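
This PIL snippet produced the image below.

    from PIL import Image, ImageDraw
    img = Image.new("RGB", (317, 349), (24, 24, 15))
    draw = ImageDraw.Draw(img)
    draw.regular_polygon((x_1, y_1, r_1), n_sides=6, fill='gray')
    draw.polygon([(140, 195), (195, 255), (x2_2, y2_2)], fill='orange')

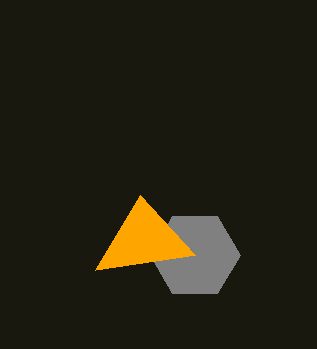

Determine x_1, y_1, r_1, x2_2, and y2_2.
x_1 = 195
y_1 = 255
r_1 = 45
x2_2 = 95
y2_2 = 270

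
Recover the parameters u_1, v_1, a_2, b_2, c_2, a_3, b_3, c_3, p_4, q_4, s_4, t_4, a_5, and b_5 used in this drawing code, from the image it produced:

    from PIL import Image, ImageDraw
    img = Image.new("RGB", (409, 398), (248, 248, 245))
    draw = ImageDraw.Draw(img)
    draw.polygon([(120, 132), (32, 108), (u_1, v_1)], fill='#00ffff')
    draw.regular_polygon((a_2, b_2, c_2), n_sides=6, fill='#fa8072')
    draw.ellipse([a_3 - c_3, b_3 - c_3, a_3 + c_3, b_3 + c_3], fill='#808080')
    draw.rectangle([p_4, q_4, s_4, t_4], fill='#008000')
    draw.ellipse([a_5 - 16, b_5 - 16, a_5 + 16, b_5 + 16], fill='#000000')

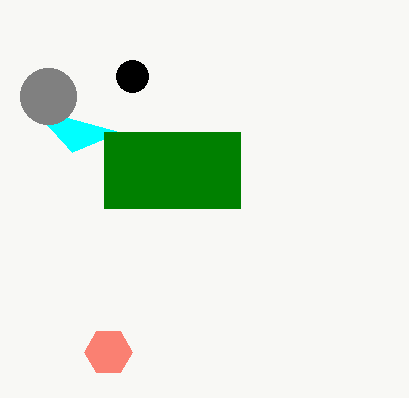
u_1 = 72
v_1 = 152
a_2 = 108
b_2 = 352
c_2 = 24
a_3 = 48
b_3 = 96
c_3 = 28
p_4 = 104
q_4 = 132
s_4 = 240
t_4 = 208
a_5 = 132
b_5 = 76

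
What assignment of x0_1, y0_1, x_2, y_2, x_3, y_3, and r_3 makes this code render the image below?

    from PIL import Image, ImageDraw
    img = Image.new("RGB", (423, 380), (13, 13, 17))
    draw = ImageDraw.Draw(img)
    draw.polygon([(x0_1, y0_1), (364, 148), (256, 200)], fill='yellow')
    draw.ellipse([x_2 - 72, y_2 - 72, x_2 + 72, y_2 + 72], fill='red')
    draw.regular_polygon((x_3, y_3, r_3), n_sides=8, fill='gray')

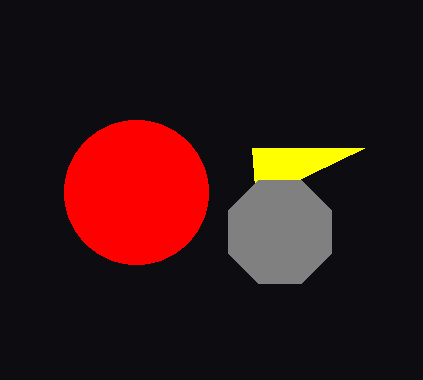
x0_1 = 252; y0_1 = 148; x_2 = 136; y_2 = 192; x_3 = 280; y_3 = 232; r_3 = 56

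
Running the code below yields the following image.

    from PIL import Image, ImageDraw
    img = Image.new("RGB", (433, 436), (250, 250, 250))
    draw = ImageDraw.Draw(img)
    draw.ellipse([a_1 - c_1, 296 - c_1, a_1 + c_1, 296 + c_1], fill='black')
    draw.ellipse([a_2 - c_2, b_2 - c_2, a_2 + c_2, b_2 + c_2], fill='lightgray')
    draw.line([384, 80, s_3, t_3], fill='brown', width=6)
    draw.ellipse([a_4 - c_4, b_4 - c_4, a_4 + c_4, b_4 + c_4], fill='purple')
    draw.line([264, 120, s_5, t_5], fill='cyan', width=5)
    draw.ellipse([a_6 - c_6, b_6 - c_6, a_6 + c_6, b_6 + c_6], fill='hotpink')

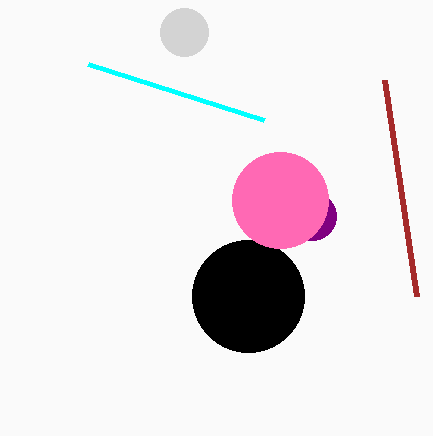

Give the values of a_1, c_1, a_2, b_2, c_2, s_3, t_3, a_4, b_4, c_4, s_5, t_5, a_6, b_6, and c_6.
a_1 = 248, c_1 = 56, a_2 = 184, b_2 = 32, c_2 = 24, s_3 = 416, t_3 = 296, a_4 = 312, b_4 = 216, c_4 = 24, s_5 = 88, t_5 = 64, a_6 = 280, b_6 = 200, c_6 = 48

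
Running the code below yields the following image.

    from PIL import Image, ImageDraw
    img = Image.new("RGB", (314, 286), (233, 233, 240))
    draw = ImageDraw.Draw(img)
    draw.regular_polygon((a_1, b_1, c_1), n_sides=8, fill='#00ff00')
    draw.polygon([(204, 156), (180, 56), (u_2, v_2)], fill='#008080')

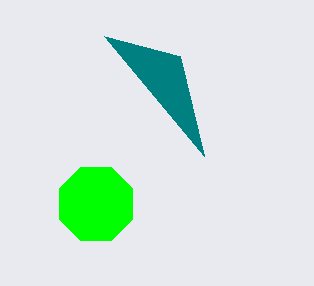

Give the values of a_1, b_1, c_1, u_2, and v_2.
a_1 = 96
b_1 = 204
c_1 = 40
u_2 = 104
v_2 = 36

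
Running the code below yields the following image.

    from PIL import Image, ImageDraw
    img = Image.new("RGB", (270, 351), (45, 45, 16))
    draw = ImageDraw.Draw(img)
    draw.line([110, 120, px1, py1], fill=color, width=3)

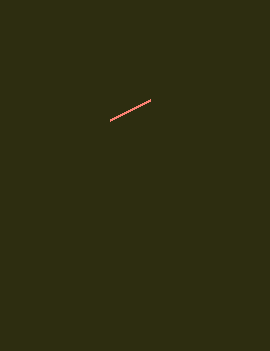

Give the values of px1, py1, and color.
px1 = 150
py1 = 100
color = 'salmon'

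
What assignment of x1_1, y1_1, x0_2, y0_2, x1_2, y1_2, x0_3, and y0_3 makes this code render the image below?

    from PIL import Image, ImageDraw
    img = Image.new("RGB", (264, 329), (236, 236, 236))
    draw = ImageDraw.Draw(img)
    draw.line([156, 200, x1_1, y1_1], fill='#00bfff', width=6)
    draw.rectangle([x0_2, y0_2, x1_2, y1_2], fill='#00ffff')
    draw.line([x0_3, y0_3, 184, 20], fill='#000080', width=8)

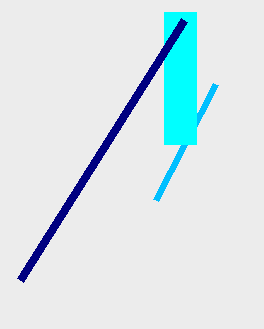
x1_1 = 216; y1_1 = 84; x0_2 = 164; y0_2 = 12; x1_2 = 196; y1_2 = 144; x0_3 = 20; y0_3 = 280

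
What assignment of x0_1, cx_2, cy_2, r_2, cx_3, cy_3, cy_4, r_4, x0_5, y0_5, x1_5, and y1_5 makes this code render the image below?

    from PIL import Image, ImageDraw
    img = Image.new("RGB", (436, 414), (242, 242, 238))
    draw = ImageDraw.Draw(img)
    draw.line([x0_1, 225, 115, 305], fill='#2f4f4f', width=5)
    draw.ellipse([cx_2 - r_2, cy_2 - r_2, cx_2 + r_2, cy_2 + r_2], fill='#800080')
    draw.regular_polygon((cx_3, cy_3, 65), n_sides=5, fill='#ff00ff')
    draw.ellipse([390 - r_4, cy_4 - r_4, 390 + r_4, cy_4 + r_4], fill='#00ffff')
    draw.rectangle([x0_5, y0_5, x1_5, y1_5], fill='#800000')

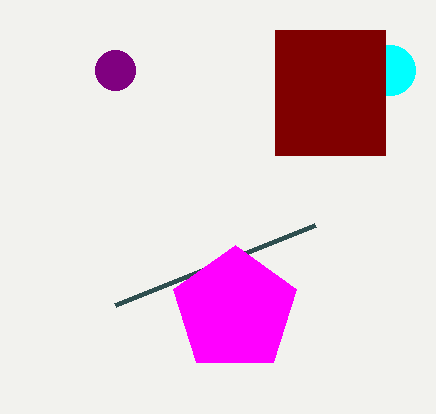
x0_1 = 315; cx_2 = 115; cy_2 = 70; r_2 = 20; cx_3 = 235; cy_3 = 310; cy_4 = 70; r_4 = 25; x0_5 = 275; y0_5 = 30; x1_5 = 385; y1_5 = 155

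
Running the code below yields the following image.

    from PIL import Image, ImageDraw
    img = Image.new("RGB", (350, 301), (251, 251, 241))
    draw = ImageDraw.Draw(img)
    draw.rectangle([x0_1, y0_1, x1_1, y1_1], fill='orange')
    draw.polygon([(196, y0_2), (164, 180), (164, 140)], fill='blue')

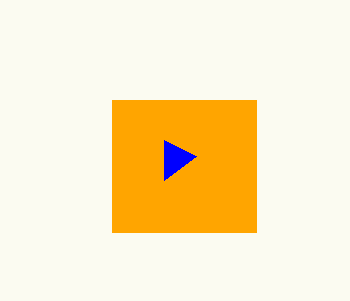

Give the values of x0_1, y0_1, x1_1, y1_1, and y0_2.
x0_1 = 112; y0_1 = 100; x1_1 = 256; y1_1 = 232; y0_2 = 156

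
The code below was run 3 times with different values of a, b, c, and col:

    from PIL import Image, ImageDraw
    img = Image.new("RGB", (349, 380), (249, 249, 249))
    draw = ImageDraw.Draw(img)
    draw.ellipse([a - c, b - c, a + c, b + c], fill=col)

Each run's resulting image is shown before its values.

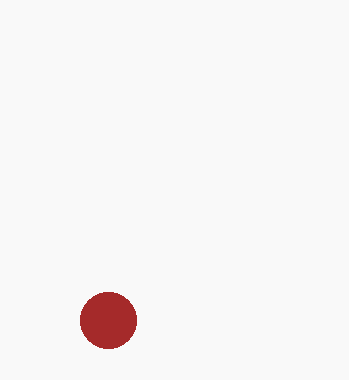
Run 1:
a = 108, b = 320, c = 28, col = 'brown'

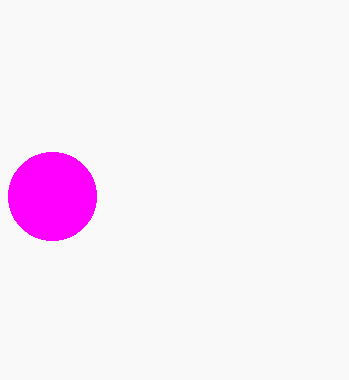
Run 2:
a = 52; b = 196; c = 44; col = 'magenta'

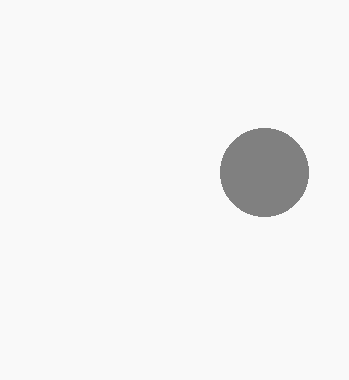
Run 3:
a = 264, b = 172, c = 44, col = 'gray'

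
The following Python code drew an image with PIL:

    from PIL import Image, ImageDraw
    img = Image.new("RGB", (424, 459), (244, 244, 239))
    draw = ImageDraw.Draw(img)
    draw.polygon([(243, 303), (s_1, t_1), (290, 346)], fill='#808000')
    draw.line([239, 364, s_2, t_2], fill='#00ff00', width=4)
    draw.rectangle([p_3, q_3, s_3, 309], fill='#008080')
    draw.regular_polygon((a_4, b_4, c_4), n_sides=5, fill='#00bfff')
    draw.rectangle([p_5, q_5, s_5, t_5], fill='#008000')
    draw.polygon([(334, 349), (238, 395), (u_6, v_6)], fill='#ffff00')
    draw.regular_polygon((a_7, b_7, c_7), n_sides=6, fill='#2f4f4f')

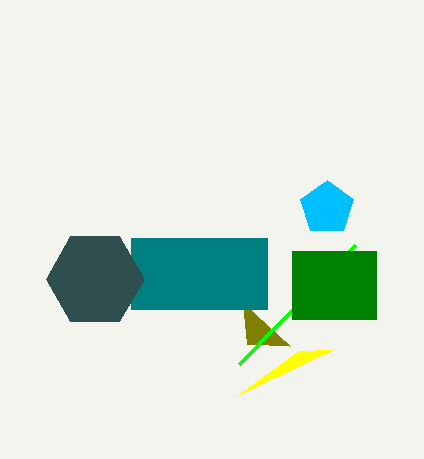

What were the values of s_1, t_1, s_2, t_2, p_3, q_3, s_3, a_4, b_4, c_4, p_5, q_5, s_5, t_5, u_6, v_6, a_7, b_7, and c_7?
s_1 = 247; t_1 = 344; s_2 = 355; t_2 = 245; p_3 = 131; q_3 = 238; s_3 = 267; a_4 = 327; b_4 = 208; c_4 = 28; p_5 = 292; q_5 = 251; s_5 = 376; t_5 = 319; u_6 = 298; v_6 = 351; a_7 = 95; b_7 = 279; c_7 = 49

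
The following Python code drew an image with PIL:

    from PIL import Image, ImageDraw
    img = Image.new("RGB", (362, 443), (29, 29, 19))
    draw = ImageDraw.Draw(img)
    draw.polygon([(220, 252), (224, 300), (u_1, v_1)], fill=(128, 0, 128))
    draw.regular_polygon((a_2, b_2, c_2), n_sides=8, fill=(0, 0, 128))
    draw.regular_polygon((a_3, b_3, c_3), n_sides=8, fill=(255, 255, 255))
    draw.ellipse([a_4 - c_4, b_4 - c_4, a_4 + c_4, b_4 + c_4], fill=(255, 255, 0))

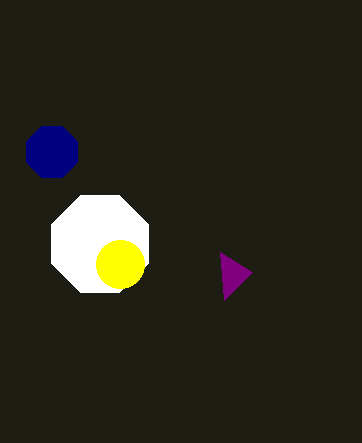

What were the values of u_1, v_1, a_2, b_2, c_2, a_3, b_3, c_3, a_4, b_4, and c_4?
u_1 = 252, v_1 = 272, a_2 = 52, b_2 = 152, c_2 = 28, a_3 = 100, b_3 = 244, c_3 = 52, a_4 = 120, b_4 = 264, c_4 = 24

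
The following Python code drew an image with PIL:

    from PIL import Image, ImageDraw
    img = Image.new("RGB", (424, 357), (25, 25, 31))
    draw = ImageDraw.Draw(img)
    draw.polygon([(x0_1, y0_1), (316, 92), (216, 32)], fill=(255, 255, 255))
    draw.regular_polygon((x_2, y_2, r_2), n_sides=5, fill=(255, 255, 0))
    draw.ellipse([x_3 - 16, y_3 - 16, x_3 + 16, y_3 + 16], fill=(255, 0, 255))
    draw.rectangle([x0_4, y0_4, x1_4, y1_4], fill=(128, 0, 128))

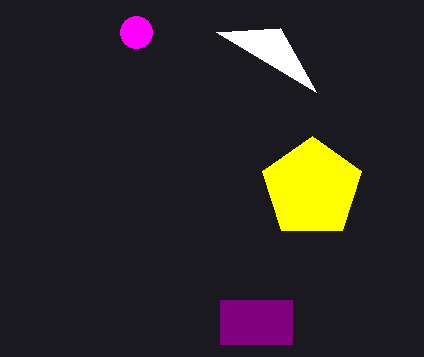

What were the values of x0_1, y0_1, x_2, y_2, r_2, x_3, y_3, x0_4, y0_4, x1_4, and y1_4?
x0_1 = 280; y0_1 = 28; x_2 = 312; y_2 = 188; r_2 = 52; x_3 = 136; y_3 = 32; x0_4 = 220; y0_4 = 300; x1_4 = 292; y1_4 = 344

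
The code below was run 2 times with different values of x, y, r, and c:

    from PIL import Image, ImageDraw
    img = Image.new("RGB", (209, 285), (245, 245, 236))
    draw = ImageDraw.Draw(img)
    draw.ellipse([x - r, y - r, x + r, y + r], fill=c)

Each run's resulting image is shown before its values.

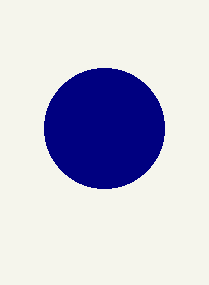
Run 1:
x = 104
y = 128
r = 60
c = 'navy'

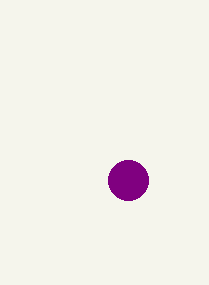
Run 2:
x = 128; y = 180; r = 20; c = 'purple'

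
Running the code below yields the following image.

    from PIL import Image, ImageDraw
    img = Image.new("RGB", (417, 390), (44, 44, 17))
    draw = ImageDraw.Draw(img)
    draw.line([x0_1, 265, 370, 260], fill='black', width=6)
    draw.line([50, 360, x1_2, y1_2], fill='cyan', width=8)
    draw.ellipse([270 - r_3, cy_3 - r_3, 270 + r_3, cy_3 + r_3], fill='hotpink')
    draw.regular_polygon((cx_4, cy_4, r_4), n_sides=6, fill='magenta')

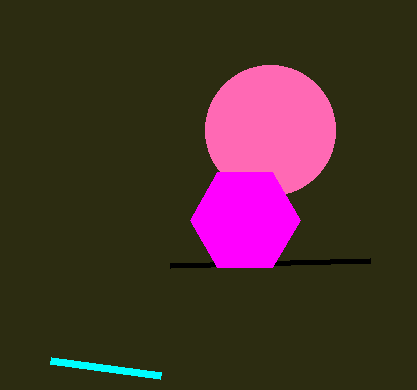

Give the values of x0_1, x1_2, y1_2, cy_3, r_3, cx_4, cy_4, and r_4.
x0_1 = 170; x1_2 = 160; y1_2 = 375; cy_3 = 130; r_3 = 65; cx_4 = 245; cy_4 = 220; r_4 = 55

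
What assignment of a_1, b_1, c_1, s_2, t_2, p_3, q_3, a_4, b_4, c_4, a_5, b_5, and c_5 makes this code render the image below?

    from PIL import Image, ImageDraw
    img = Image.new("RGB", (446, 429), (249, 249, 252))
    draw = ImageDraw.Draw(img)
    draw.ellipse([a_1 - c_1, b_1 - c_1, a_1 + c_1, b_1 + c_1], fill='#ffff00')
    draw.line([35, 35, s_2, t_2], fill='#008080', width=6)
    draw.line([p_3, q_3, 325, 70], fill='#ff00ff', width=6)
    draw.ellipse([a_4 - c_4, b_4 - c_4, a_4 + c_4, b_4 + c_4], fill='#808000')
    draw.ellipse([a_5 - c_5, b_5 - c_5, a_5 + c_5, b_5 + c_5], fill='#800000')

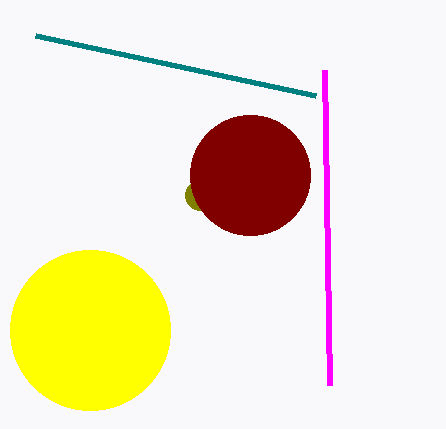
a_1 = 90, b_1 = 330, c_1 = 80, s_2 = 315, t_2 = 95, p_3 = 330, q_3 = 385, a_4 = 200, b_4 = 195, c_4 = 15, a_5 = 250, b_5 = 175, c_5 = 60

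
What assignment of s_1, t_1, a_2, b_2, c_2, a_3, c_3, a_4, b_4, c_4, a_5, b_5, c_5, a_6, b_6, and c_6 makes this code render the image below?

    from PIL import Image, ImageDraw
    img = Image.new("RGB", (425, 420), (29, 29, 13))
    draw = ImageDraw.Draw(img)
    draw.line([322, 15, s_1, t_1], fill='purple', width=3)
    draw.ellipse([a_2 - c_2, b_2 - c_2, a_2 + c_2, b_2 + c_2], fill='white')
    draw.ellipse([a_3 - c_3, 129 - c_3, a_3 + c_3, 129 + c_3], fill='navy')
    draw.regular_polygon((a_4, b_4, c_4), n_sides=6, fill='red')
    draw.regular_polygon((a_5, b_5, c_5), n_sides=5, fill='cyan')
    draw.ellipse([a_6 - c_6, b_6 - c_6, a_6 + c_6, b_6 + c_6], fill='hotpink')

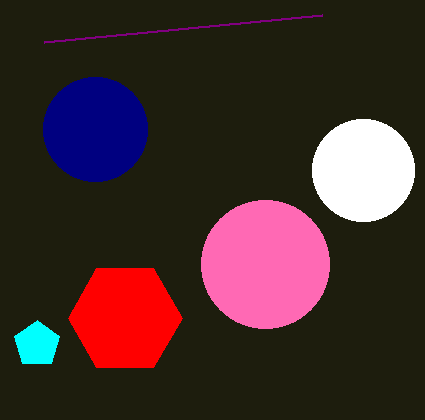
s_1 = 44; t_1 = 42; a_2 = 363; b_2 = 170; c_2 = 51; a_3 = 95; c_3 = 52; a_4 = 125; b_4 = 318; c_4 = 57; a_5 = 37; b_5 = 344; c_5 = 24; a_6 = 265; b_6 = 264; c_6 = 64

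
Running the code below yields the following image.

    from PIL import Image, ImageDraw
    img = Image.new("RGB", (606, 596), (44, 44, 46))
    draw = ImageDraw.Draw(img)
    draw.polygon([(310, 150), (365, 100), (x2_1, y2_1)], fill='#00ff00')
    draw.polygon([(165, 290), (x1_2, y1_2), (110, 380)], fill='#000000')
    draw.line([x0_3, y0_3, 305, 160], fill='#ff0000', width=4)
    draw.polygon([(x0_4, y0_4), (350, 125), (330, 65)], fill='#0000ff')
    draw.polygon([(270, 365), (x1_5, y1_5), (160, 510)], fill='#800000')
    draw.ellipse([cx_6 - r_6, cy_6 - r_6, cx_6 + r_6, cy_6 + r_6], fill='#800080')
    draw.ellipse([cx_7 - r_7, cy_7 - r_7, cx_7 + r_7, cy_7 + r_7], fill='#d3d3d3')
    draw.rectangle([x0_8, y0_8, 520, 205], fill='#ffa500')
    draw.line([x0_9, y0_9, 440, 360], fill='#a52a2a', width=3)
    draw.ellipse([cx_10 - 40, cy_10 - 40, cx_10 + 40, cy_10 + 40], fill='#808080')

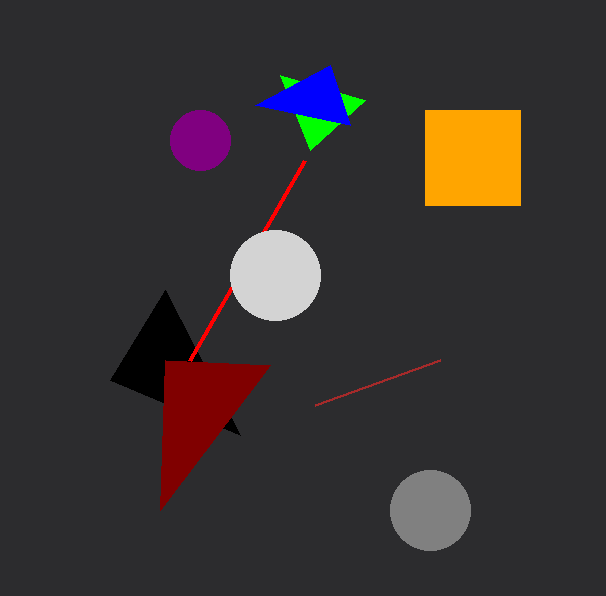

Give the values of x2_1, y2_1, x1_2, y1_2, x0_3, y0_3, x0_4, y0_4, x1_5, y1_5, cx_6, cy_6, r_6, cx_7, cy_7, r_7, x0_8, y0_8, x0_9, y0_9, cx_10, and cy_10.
x2_1 = 280; y2_1 = 75; x1_2 = 240; y1_2 = 435; x0_3 = 190; y0_3 = 360; x0_4 = 255; y0_4 = 105; x1_5 = 165; y1_5 = 360; cx_6 = 200; cy_6 = 140; r_6 = 30; cx_7 = 275; cy_7 = 275; r_7 = 45; x0_8 = 425; y0_8 = 110; x0_9 = 315; y0_9 = 405; cx_10 = 430; cy_10 = 510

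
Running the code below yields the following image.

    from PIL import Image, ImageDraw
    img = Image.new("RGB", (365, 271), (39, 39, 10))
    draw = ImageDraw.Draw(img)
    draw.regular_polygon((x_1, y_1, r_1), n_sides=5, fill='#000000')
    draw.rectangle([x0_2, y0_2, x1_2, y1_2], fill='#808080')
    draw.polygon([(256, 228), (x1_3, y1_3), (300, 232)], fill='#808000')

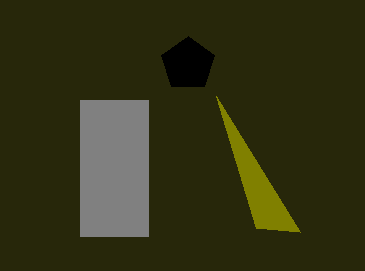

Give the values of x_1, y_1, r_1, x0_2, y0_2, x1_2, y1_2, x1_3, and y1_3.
x_1 = 188; y_1 = 64; r_1 = 28; x0_2 = 80; y0_2 = 100; x1_2 = 148; y1_2 = 236; x1_3 = 216; y1_3 = 96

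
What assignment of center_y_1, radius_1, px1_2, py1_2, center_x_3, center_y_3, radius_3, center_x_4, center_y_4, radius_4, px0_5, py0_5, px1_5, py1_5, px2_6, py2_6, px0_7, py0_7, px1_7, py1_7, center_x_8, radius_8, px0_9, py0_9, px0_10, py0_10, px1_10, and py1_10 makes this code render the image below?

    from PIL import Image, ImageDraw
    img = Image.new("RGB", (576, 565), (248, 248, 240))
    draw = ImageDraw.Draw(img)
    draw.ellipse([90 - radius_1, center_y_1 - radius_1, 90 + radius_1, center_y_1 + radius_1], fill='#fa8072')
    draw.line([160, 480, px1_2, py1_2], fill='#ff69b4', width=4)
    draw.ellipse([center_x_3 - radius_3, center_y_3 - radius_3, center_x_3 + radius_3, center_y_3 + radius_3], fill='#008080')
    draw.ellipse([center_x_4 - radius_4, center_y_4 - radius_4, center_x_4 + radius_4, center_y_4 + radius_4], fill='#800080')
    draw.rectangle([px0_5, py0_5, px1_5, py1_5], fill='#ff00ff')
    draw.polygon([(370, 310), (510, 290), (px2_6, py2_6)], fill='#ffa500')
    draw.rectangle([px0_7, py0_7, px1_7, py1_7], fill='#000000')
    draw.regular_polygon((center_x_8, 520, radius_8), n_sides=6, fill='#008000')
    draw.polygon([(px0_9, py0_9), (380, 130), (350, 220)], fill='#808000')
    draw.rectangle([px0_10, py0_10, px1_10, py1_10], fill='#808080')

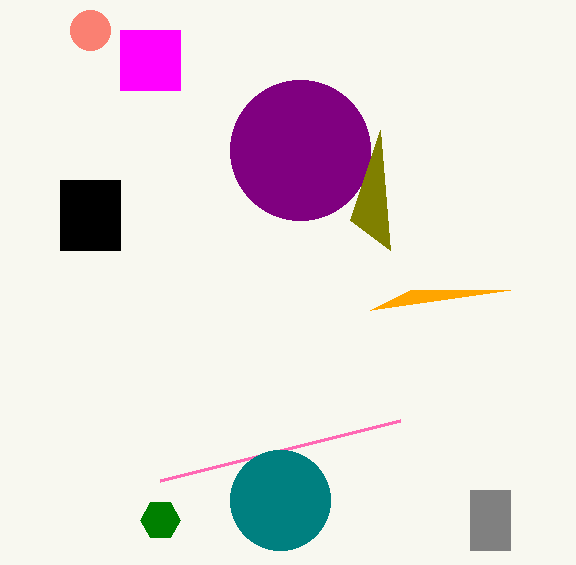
center_y_1 = 30; radius_1 = 20; px1_2 = 400; py1_2 = 420; center_x_3 = 280; center_y_3 = 500; radius_3 = 50; center_x_4 = 300; center_y_4 = 150; radius_4 = 70; px0_5 = 120; py0_5 = 30; px1_5 = 180; py1_5 = 90; px2_6 = 410; py2_6 = 290; px0_7 = 60; py0_7 = 180; px1_7 = 120; py1_7 = 250; center_x_8 = 160; radius_8 = 20; px0_9 = 390; py0_9 = 250; px0_10 = 470; py0_10 = 490; px1_10 = 510; py1_10 = 550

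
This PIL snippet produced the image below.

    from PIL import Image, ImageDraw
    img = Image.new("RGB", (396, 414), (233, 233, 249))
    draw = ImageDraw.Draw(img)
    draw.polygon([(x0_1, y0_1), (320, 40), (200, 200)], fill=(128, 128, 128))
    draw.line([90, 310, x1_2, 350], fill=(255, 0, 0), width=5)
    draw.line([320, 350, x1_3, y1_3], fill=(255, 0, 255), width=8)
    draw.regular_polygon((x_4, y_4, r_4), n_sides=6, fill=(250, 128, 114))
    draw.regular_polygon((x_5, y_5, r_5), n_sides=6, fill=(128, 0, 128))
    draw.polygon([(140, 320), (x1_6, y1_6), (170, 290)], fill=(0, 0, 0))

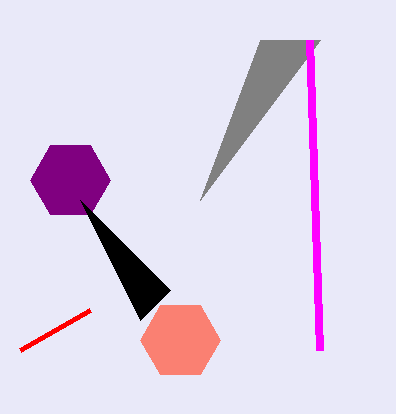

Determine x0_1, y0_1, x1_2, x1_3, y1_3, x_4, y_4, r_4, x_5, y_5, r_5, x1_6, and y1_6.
x0_1 = 260; y0_1 = 40; x1_2 = 20; x1_3 = 310; y1_3 = 40; x_4 = 180; y_4 = 340; r_4 = 40; x_5 = 70; y_5 = 180; r_5 = 40; x1_6 = 80; y1_6 = 200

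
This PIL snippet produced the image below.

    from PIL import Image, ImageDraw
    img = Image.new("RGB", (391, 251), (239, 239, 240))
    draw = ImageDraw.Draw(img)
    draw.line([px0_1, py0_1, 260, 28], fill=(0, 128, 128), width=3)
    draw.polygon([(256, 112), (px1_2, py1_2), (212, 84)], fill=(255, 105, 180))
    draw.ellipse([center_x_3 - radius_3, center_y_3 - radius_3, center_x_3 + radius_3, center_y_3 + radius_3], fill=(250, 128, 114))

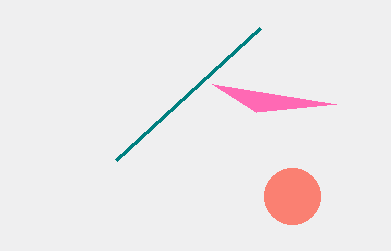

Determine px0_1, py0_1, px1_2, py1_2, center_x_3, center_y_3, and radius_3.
px0_1 = 116
py0_1 = 160
px1_2 = 336
py1_2 = 104
center_x_3 = 292
center_y_3 = 196
radius_3 = 28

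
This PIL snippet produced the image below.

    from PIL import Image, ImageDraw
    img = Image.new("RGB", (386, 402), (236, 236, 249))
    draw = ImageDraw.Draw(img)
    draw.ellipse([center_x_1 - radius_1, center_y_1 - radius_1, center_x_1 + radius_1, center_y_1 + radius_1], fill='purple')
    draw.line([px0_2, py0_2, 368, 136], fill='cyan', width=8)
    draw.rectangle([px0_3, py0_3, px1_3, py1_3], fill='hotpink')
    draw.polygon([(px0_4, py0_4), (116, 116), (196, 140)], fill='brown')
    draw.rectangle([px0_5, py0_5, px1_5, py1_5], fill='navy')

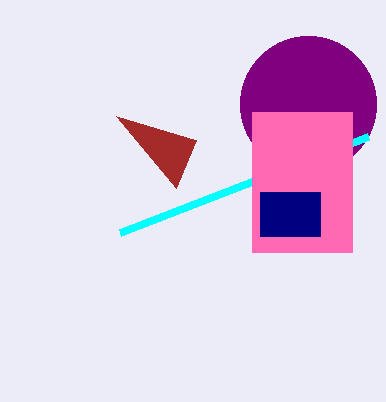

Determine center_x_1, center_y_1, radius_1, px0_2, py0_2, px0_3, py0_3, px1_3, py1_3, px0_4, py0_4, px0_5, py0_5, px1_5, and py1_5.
center_x_1 = 308, center_y_1 = 104, radius_1 = 68, px0_2 = 120, py0_2 = 232, px0_3 = 252, py0_3 = 112, px1_3 = 352, py1_3 = 252, px0_4 = 176, py0_4 = 188, px0_5 = 260, py0_5 = 192, px1_5 = 320, py1_5 = 236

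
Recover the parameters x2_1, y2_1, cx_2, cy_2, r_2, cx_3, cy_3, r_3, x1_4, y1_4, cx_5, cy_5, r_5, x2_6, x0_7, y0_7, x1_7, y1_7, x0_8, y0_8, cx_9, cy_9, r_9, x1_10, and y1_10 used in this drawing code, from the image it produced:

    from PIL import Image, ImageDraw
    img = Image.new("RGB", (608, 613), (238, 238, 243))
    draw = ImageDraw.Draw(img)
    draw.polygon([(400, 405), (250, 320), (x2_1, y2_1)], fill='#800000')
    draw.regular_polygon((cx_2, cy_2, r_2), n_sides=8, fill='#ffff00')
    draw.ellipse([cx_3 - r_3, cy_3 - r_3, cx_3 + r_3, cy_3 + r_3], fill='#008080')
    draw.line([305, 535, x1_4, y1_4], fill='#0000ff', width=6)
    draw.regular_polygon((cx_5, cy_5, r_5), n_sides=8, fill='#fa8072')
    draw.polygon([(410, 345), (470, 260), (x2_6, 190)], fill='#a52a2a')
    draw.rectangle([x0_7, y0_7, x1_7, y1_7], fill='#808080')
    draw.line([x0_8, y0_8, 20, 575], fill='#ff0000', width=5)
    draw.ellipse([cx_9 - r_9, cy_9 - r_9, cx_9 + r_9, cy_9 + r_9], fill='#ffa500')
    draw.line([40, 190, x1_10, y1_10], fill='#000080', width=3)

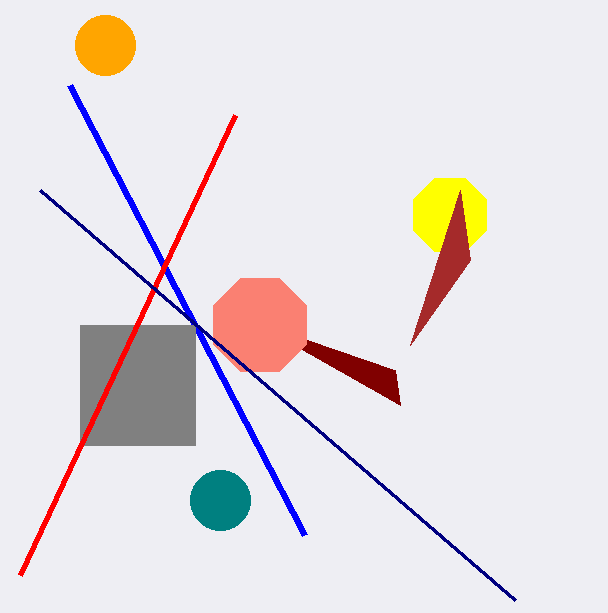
x2_1 = 395; y2_1 = 370; cx_2 = 450; cy_2 = 215; r_2 = 40; cx_3 = 220; cy_3 = 500; r_3 = 30; x1_4 = 70; y1_4 = 85; cx_5 = 260; cy_5 = 325; r_5 = 50; x2_6 = 460; x0_7 = 80; y0_7 = 325; x1_7 = 195; y1_7 = 445; x0_8 = 235; y0_8 = 115; cx_9 = 105; cy_9 = 45; r_9 = 30; x1_10 = 515; y1_10 = 600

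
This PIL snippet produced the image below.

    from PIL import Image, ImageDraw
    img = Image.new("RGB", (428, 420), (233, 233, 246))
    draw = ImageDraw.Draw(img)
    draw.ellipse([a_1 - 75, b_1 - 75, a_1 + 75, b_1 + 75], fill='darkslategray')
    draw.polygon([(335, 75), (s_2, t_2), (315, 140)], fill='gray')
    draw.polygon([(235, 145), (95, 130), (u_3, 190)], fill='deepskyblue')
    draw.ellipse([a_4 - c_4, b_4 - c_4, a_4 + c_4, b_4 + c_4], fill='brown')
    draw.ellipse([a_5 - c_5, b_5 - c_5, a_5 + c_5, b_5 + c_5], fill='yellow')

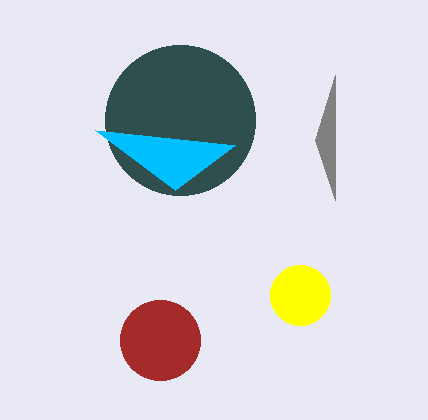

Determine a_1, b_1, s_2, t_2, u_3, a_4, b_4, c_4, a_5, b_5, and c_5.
a_1 = 180; b_1 = 120; s_2 = 335; t_2 = 200; u_3 = 175; a_4 = 160; b_4 = 340; c_4 = 40; a_5 = 300; b_5 = 295; c_5 = 30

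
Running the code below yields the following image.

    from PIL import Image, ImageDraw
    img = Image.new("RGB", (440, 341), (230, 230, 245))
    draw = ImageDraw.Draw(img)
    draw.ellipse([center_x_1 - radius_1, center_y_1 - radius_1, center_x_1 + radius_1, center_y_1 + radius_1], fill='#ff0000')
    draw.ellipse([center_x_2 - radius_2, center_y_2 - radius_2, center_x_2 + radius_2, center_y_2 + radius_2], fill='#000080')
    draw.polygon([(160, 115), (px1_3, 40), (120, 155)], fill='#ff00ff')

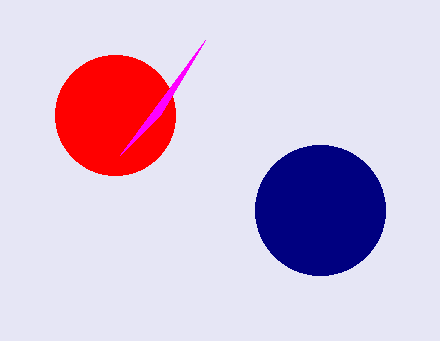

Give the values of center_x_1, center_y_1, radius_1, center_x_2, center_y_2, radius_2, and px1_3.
center_x_1 = 115, center_y_1 = 115, radius_1 = 60, center_x_2 = 320, center_y_2 = 210, radius_2 = 65, px1_3 = 205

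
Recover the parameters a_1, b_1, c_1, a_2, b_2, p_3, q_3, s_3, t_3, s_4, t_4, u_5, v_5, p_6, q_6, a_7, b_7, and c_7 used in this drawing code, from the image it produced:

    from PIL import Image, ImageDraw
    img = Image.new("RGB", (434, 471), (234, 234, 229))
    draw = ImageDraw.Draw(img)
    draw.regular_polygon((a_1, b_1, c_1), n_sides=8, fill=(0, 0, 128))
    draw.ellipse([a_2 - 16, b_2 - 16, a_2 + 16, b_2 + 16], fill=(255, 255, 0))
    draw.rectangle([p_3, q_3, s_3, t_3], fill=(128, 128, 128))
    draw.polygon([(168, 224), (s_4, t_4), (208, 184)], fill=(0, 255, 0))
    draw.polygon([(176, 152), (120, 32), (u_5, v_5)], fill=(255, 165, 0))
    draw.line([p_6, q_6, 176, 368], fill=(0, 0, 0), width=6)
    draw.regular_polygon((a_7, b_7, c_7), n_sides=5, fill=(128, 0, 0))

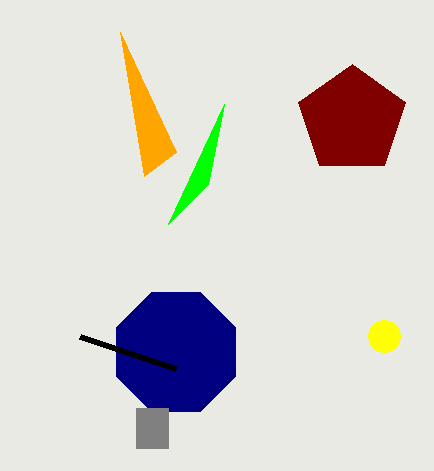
a_1 = 176; b_1 = 352; c_1 = 64; a_2 = 384; b_2 = 336; p_3 = 136; q_3 = 408; s_3 = 168; t_3 = 448; s_4 = 224; t_4 = 104; u_5 = 144; v_5 = 176; p_6 = 80; q_6 = 336; a_7 = 352; b_7 = 120; c_7 = 56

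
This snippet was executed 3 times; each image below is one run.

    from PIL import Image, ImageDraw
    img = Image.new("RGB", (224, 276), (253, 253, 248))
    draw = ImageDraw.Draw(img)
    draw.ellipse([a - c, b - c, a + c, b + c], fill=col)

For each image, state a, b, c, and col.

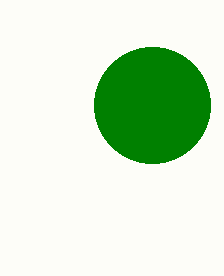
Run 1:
a = 152, b = 105, c = 58, col = 'green'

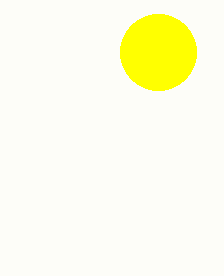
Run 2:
a = 158; b = 52; c = 38; col = 'yellow'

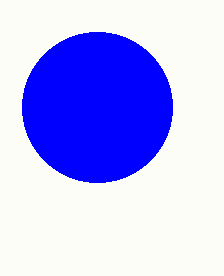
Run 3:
a = 97
b = 107
c = 75
col = 'blue'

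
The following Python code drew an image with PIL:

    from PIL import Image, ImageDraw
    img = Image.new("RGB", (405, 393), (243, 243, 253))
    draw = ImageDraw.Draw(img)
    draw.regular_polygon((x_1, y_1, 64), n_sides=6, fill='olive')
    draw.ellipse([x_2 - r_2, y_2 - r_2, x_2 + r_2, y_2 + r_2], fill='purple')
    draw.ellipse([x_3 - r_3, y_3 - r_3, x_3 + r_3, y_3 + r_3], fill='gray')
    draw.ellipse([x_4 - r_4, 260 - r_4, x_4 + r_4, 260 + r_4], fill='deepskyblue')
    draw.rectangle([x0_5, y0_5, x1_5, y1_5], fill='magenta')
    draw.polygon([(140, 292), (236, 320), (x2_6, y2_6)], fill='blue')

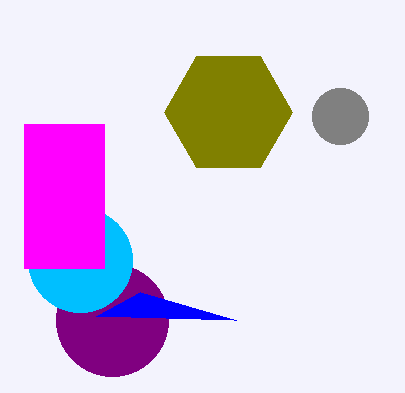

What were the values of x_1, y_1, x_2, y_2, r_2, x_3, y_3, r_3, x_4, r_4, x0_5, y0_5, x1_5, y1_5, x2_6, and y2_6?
x_1 = 228; y_1 = 112; x_2 = 112; y_2 = 320; r_2 = 56; x_3 = 340; y_3 = 116; r_3 = 28; x_4 = 80; r_4 = 52; x0_5 = 24; y0_5 = 124; x1_5 = 104; y1_5 = 268; x2_6 = 96; y2_6 = 316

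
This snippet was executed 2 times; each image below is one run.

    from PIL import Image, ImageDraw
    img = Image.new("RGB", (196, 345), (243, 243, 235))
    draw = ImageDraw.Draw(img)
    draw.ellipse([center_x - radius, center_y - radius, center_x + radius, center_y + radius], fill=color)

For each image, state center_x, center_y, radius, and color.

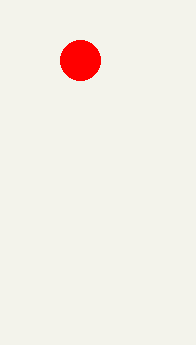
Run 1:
center_x = 80, center_y = 60, radius = 20, color = 'red'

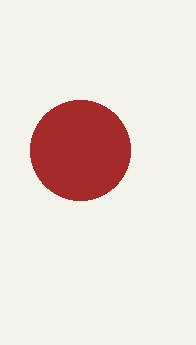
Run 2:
center_x = 80
center_y = 150
radius = 50
color = 'brown'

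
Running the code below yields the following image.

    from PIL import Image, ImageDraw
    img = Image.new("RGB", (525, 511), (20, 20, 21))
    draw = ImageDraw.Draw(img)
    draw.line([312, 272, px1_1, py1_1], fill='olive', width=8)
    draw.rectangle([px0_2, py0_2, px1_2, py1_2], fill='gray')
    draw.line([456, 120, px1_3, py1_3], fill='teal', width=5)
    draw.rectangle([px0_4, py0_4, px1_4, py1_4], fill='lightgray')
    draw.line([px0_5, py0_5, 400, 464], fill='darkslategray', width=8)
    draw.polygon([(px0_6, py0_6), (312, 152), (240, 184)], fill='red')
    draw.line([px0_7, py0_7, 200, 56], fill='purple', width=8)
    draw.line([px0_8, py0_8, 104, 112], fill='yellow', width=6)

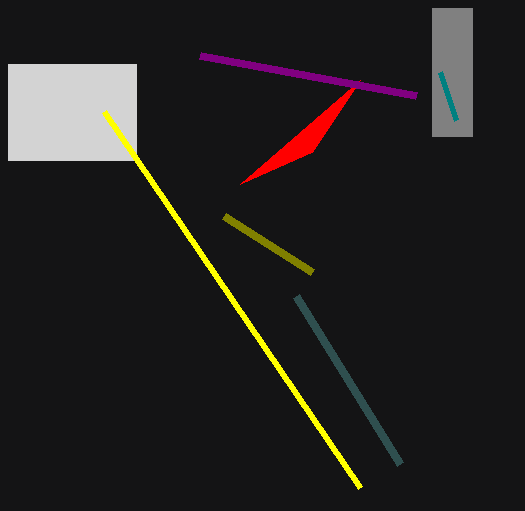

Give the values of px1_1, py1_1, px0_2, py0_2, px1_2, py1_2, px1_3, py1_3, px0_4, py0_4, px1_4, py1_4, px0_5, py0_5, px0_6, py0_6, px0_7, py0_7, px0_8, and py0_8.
px1_1 = 224; py1_1 = 216; px0_2 = 432; py0_2 = 8; px1_2 = 472; py1_2 = 136; px1_3 = 440; py1_3 = 72; px0_4 = 8; py0_4 = 64; px1_4 = 136; py1_4 = 160; px0_5 = 296; py0_5 = 296; px0_6 = 360; py0_6 = 80; px0_7 = 416; py0_7 = 96; px0_8 = 360; py0_8 = 488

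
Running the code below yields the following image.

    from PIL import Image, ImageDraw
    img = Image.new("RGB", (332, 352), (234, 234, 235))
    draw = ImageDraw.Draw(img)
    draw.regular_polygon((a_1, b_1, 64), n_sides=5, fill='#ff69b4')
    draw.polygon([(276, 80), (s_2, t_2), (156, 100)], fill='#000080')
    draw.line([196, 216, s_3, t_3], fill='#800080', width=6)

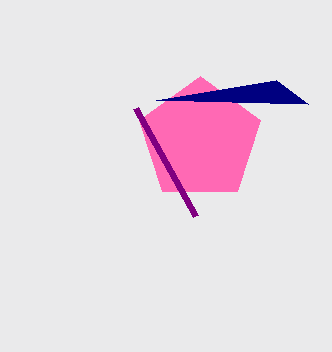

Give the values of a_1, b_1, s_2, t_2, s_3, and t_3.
a_1 = 200, b_1 = 140, s_2 = 308, t_2 = 104, s_3 = 136, t_3 = 108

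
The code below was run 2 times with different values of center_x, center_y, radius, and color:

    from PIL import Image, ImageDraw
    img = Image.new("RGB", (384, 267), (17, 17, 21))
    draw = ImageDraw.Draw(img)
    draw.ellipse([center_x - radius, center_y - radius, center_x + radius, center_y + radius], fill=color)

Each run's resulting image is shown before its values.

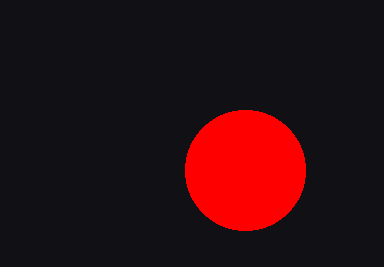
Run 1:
center_x = 245; center_y = 170; radius = 60; color = 'red'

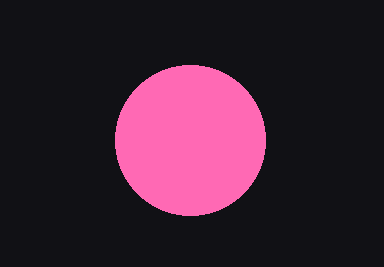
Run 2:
center_x = 190
center_y = 140
radius = 75
color = 'hotpink'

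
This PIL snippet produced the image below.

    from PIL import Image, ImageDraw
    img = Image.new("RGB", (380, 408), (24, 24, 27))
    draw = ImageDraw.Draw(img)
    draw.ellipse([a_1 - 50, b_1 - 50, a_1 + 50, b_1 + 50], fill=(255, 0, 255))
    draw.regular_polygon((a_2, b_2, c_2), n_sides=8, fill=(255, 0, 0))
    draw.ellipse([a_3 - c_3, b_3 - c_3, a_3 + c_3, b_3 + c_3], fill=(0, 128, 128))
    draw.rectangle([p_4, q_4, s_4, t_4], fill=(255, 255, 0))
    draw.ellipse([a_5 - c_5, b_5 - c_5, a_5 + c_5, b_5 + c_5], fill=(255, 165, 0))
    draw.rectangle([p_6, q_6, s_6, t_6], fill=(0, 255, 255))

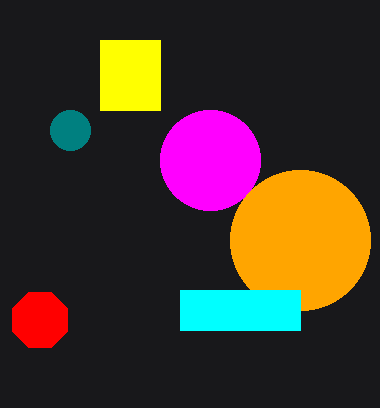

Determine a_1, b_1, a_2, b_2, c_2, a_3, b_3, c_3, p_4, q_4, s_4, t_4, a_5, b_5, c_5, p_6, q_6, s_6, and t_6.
a_1 = 210; b_1 = 160; a_2 = 40; b_2 = 320; c_2 = 30; a_3 = 70; b_3 = 130; c_3 = 20; p_4 = 100; q_4 = 40; s_4 = 160; t_4 = 110; a_5 = 300; b_5 = 240; c_5 = 70; p_6 = 180; q_6 = 290; s_6 = 300; t_6 = 330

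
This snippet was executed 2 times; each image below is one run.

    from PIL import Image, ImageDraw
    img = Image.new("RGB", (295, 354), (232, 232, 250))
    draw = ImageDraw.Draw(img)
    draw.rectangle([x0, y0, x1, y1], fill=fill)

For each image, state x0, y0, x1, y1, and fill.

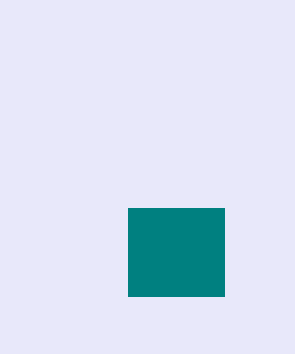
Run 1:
x0 = 128; y0 = 208; x1 = 224; y1 = 296; fill = 'teal'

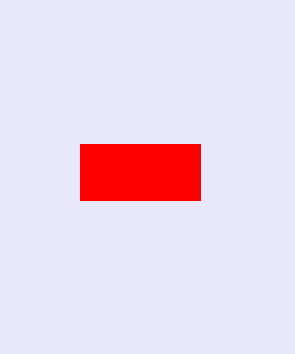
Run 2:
x0 = 80; y0 = 144; x1 = 200; y1 = 200; fill = 'red'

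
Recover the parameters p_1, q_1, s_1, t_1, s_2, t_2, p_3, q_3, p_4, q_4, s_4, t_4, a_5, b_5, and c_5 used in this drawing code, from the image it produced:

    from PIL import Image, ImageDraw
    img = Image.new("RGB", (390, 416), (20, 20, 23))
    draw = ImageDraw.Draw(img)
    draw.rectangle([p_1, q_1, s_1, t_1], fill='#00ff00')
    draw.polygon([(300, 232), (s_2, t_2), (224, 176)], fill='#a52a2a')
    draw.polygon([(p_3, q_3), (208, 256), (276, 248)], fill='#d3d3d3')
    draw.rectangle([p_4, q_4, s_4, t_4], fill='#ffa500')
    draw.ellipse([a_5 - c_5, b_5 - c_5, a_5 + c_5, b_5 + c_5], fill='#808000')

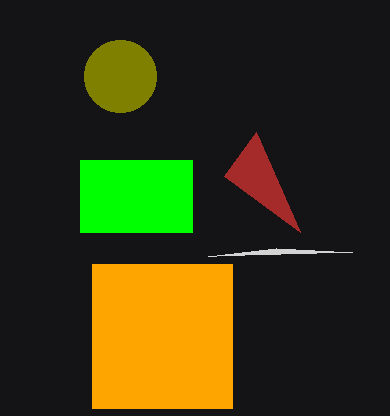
p_1 = 80, q_1 = 160, s_1 = 192, t_1 = 232, s_2 = 256, t_2 = 132, p_3 = 352, q_3 = 252, p_4 = 92, q_4 = 264, s_4 = 232, t_4 = 408, a_5 = 120, b_5 = 76, c_5 = 36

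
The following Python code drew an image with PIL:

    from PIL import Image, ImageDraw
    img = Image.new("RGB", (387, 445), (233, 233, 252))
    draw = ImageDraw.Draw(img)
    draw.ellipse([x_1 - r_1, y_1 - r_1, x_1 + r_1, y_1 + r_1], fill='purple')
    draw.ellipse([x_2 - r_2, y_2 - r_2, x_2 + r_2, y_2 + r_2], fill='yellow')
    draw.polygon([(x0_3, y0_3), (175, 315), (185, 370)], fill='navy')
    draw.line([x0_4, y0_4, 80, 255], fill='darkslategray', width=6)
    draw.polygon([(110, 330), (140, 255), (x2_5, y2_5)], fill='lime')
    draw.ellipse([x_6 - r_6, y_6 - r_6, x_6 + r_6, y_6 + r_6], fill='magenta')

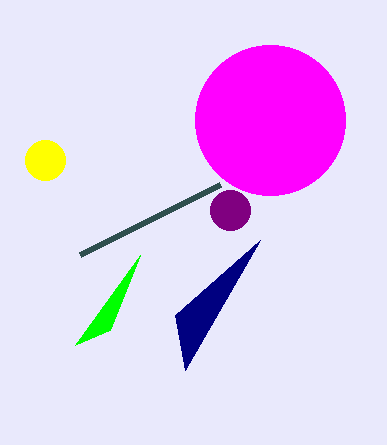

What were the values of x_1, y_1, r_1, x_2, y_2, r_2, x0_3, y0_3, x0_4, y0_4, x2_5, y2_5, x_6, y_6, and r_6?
x_1 = 230, y_1 = 210, r_1 = 20, x_2 = 45, y_2 = 160, r_2 = 20, x0_3 = 260, y0_3 = 240, x0_4 = 220, y0_4 = 185, x2_5 = 75, y2_5 = 345, x_6 = 270, y_6 = 120, r_6 = 75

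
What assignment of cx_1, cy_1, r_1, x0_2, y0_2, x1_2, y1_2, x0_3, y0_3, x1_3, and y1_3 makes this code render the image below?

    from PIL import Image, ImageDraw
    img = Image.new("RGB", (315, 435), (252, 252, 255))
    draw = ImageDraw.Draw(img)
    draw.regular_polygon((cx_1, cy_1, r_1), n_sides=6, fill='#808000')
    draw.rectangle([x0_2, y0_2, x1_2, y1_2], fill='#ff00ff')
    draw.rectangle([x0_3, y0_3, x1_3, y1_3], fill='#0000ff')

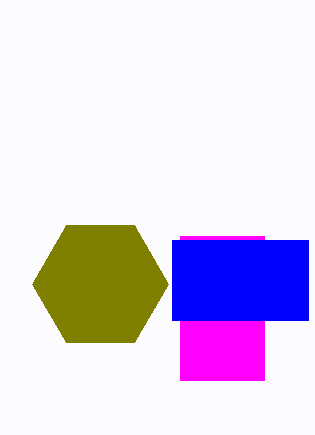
cx_1 = 100; cy_1 = 284; r_1 = 68; x0_2 = 180; y0_2 = 236; x1_2 = 264; y1_2 = 380; x0_3 = 172; y0_3 = 240; x1_3 = 308; y1_3 = 320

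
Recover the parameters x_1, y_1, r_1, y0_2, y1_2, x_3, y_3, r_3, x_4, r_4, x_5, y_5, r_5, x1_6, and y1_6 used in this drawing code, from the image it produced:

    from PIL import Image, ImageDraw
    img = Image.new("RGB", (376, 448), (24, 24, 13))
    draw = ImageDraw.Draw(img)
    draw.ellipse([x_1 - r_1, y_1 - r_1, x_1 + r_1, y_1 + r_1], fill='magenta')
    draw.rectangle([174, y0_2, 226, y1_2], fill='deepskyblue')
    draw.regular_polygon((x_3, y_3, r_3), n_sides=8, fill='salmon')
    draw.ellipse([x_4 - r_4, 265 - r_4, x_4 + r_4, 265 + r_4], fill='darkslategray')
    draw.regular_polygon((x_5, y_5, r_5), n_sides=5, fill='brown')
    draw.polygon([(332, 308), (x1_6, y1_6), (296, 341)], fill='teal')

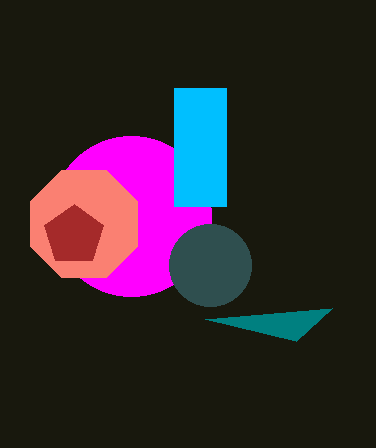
x_1 = 131
y_1 = 216
r_1 = 80
y0_2 = 88
y1_2 = 206
x_3 = 84
y_3 = 224
r_3 = 58
x_4 = 210
r_4 = 41
x_5 = 74
y_5 = 235
r_5 = 31
x1_6 = 205
y1_6 = 319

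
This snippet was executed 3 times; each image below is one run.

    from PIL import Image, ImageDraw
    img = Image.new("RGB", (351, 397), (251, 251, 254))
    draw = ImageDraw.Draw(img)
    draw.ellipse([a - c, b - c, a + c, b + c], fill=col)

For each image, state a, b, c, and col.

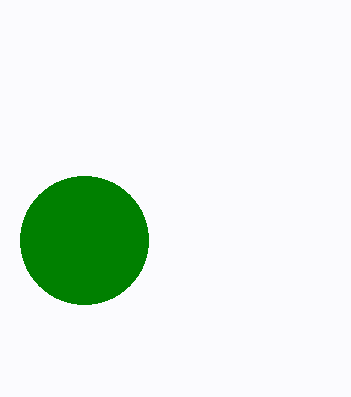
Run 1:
a = 84; b = 240; c = 64; col = 'green'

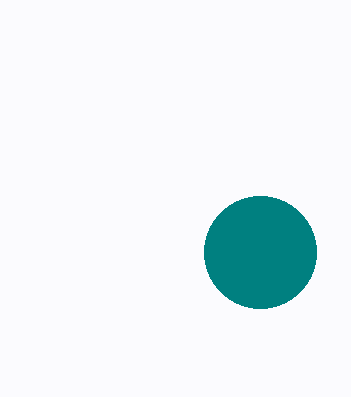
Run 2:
a = 260
b = 252
c = 56
col = 'teal'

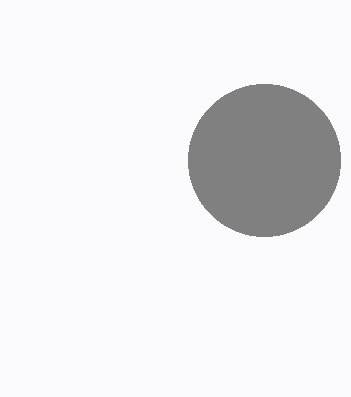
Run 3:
a = 264, b = 160, c = 76, col = 'gray'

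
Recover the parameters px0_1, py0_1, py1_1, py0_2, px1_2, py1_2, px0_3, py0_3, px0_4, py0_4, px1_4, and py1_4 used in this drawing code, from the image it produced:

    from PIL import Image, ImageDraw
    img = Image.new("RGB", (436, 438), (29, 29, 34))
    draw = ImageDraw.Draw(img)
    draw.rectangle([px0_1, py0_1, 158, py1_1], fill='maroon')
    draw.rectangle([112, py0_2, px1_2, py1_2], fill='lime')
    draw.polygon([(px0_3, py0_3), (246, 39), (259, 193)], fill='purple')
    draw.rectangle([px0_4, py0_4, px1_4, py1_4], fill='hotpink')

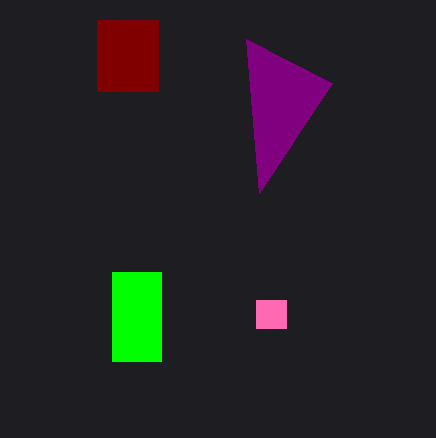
px0_1 = 97, py0_1 = 20, py1_1 = 91, py0_2 = 272, px1_2 = 161, py1_2 = 361, px0_3 = 332, py0_3 = 83, px0_4 = 256, py0_4 = 300, px1_4 = 286, py1_4 = 328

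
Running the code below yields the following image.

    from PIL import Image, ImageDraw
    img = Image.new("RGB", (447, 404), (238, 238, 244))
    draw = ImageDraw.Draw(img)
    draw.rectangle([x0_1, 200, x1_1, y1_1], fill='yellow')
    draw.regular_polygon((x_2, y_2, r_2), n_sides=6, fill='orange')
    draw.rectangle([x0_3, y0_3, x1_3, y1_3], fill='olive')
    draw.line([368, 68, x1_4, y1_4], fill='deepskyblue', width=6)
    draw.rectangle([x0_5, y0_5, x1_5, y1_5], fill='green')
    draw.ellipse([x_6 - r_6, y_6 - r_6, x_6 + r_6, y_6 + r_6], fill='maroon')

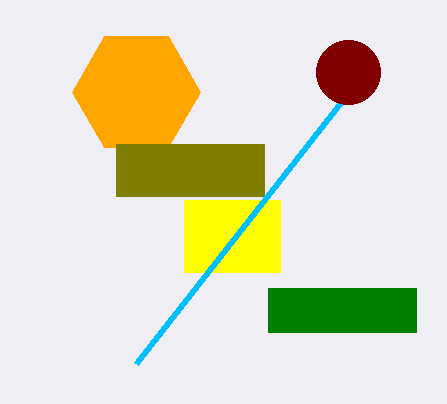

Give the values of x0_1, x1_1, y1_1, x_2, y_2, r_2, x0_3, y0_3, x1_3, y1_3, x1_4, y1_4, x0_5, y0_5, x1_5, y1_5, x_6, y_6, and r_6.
x0_1 = 184
x1_1 = 280
y1_1 = 272
x_2 = 136
y_2 = 92
r_2 = 64
x0_3 = 116
y0_3 = 144
x1_3 = 264
y1_3 = 196
x1_4 = 136
y1_4 = 364
x0_5 = 268
y0_5 = 288
x1_5 = 416
y1_5 = 332
x_6 = 348
y_6 = 72
r_6 = 32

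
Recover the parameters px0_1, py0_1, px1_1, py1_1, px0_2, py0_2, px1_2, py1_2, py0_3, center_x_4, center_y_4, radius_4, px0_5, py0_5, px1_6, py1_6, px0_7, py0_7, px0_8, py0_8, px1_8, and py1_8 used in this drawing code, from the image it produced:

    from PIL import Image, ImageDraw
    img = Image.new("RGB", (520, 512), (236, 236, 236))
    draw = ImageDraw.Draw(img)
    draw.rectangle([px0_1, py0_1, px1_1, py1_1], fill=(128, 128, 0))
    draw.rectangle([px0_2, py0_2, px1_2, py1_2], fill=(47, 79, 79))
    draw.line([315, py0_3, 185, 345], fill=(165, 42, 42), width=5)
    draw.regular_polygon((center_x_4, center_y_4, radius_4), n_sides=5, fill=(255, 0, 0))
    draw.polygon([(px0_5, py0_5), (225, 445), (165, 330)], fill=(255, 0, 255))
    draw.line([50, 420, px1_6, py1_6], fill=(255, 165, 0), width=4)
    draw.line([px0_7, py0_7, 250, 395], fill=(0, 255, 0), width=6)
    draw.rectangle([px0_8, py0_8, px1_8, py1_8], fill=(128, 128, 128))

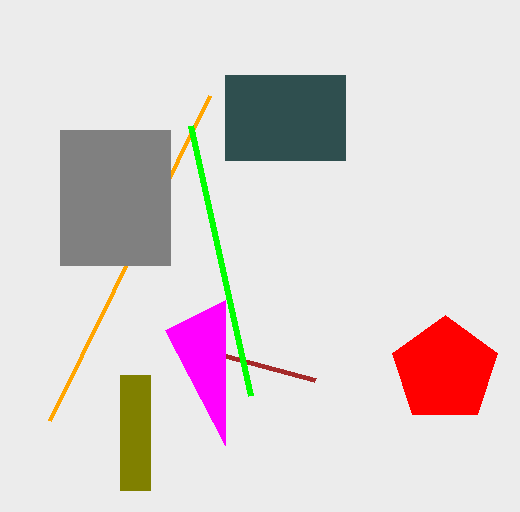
px0_1 = 120; py0_1 = 375; px1_1 = 150; py1_1 = 490; px0_2 = 225; py0_2 = 75; px1_2 = 345; py1_2 = 160; py0_3 = 380; center_x_4 = 445; center_y_4 = 370; radius_4 = 55; px0_5 = 225; py0_5 = 300; px1_6 = 210; py1_6 = 95; px0_7 = 190; py0_7 = 125; px0_8 = 60; py0_8 = 130; px1_8 = 170; py1_8 = 265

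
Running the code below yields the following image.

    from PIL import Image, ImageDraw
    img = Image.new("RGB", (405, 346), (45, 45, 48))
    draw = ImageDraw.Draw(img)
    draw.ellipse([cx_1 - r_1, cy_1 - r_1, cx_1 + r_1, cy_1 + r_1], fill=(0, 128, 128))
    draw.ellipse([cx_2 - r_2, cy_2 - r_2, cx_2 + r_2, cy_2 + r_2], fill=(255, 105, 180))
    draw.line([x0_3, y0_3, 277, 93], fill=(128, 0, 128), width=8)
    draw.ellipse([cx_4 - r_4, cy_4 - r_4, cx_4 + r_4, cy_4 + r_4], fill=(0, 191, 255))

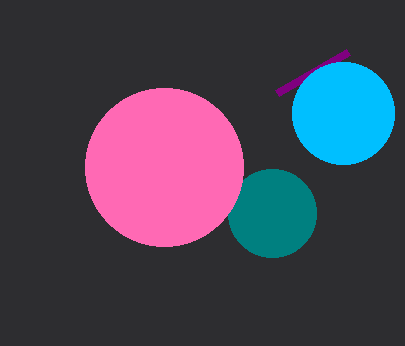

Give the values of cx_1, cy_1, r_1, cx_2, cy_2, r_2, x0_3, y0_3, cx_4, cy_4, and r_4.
cx_1 = 272
cy_1 = 213
r_1 = 44
cx_2 = 164
cy_2 = 167
r_2 = 79
x0_3 = 348
y0_3 = 52
cx_4 = 343
cy_4 = 113
r_4 = 51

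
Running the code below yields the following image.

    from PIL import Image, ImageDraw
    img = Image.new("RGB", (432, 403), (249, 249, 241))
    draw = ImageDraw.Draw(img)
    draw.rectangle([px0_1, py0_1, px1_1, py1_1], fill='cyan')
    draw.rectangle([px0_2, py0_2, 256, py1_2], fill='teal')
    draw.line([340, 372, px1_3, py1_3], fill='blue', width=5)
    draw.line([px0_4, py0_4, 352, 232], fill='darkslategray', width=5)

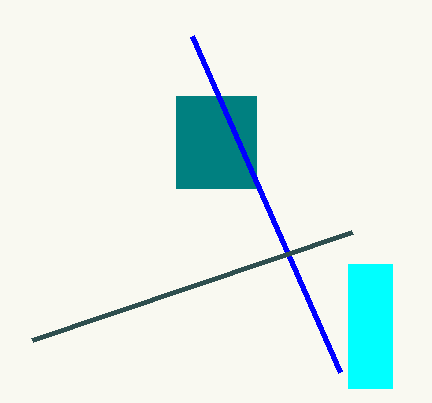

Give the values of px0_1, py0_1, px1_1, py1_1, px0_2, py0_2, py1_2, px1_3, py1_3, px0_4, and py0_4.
px0_1 = 348, py0_1 = 264, px1_1 = 392, py1_1 = 388, px0_2 = 176, py0_2 = 96, py1_2 = 188, px1_3 = 192, py1_3 = 36, px0_4 = 32, py0_4 = 340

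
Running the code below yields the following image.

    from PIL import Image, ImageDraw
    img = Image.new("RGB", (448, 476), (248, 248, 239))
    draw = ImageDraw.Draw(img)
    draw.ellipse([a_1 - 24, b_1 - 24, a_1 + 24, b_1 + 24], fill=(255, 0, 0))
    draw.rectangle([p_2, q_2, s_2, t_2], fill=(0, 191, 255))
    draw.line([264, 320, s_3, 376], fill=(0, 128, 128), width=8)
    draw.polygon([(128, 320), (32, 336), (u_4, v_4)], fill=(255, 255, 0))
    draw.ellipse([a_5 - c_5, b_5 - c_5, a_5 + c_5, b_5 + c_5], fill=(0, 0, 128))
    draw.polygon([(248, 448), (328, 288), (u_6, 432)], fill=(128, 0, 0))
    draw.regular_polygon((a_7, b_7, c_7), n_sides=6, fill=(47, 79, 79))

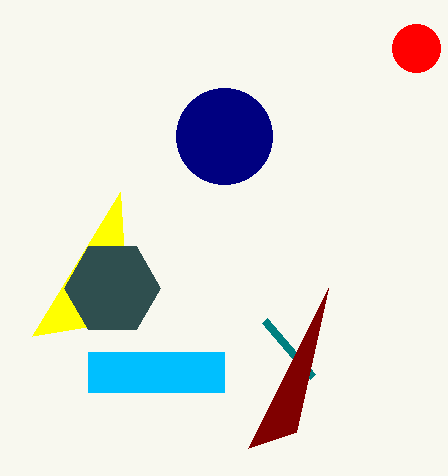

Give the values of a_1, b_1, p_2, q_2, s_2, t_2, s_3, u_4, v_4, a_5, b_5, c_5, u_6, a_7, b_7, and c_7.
a_1 = 416
b_1 = 48
p_2 = 88
q_2 = 352
s_2 = 224
t_2 = 392
s_3 = 312
u_4 = 120
v_4 = 192
a_5 = 224
b_5 = 136
c_5 = 48
u_6 = 296
a_7 = 112
b_7 = 288
c_7 = 48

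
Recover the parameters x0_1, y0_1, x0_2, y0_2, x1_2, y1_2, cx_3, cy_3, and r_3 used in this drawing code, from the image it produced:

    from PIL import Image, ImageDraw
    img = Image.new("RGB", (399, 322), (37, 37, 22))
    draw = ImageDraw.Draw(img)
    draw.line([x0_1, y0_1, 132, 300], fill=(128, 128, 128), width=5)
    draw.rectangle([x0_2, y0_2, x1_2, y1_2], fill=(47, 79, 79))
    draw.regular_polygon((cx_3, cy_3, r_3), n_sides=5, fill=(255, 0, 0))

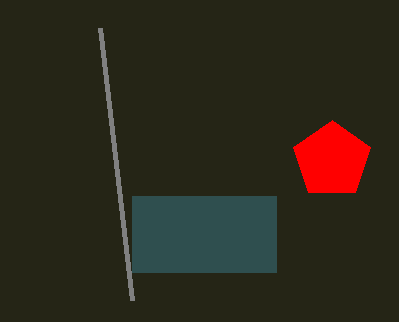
x0_1 = 100
y0_1 = 28
x0_2 = 132
y0_2 = 196
x1_2 = 276
y1_2 = 272
cx_3 = 332
cy_3 = 160
r_3 = 40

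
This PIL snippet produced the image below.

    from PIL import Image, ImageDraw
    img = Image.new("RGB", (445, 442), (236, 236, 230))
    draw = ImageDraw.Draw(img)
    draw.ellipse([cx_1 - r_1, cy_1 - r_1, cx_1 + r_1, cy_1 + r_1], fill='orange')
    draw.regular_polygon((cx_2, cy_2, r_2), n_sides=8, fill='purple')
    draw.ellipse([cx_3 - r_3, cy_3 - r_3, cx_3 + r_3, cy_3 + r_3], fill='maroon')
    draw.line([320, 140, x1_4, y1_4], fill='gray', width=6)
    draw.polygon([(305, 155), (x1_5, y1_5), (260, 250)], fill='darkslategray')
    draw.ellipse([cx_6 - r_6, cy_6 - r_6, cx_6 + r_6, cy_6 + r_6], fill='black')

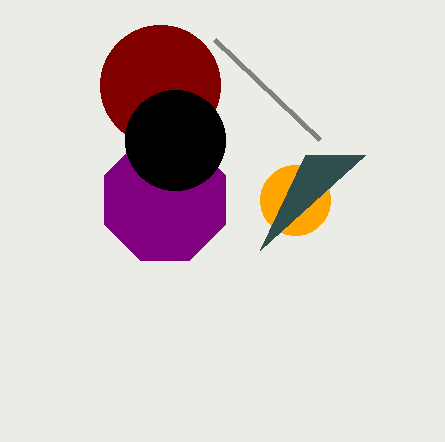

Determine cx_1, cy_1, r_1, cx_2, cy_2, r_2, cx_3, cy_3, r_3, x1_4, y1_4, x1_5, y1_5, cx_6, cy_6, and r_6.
cx_1 = 295; cy_1 = 200; r_1 = 35; cx_2 = 165; cy_2 = 200; r_2 = 65; cx_3 = 160; cy_3 = 85; r_3 = 60; x1_4 = 215; y1_4 = 40; x1_5 = 365; y1_5 = 155; cx_6 = 175; cy_6 = 140; r_6 = 50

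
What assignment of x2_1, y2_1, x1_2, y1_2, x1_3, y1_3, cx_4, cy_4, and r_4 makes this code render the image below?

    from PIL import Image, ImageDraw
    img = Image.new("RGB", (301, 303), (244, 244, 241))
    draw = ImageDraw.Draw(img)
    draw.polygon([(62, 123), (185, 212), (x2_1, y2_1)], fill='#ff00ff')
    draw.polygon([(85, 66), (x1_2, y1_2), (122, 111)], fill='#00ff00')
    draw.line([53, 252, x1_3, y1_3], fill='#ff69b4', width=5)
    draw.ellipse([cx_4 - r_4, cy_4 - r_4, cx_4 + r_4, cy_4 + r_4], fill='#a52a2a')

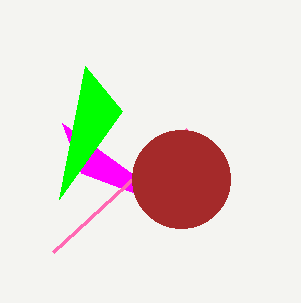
x2_1 = 81, y2_1 = 173, x1_2 = 59, y1_2 = 199, x1_3 = 187, y1_3 = 129, cx_4 = 181, cy_4 = 179, r_4 = 49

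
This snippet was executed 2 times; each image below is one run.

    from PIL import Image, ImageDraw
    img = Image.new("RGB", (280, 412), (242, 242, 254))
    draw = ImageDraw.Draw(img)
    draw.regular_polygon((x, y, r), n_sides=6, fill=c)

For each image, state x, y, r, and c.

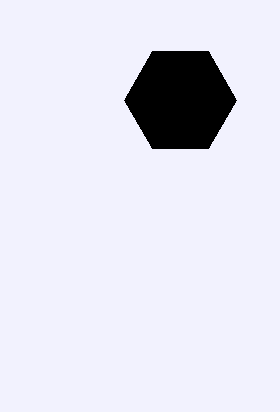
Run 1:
x = 180, y = 100, r = 56, c = 'black'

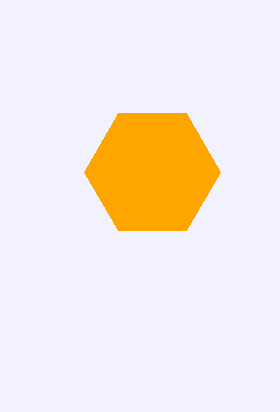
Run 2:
x = 152, y = 172, r = 68, c = 'orange'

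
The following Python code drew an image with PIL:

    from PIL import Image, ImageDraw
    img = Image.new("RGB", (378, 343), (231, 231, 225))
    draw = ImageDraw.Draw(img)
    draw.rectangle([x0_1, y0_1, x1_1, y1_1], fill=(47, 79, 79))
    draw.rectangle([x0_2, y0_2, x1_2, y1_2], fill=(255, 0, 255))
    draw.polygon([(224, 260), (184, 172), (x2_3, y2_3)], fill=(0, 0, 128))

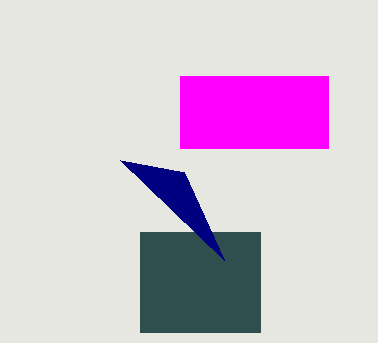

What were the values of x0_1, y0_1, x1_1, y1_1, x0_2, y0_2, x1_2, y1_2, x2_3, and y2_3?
x0_1 = 140; y0_1 = 232; x1_1 = 260; y1_1 = 332; x0_2 = 180; y0_2 = 76; x1_2 = 328; y1_2 = 148; x2_3 = 120; y2_3 = 160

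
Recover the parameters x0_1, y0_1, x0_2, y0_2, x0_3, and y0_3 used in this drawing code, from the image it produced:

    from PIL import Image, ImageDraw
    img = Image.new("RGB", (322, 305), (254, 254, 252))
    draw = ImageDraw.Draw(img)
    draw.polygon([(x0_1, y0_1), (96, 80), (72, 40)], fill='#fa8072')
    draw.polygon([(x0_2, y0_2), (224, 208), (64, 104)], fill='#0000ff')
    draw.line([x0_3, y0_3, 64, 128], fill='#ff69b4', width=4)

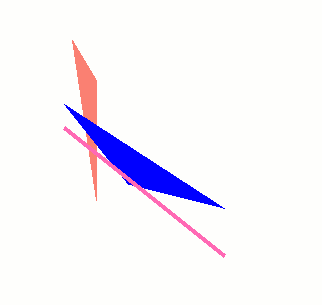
x0_1 = 96, y0_1 = 200, x0_2 = 128, y0_2 = 184, x0_3 = 224, y0_3 = 256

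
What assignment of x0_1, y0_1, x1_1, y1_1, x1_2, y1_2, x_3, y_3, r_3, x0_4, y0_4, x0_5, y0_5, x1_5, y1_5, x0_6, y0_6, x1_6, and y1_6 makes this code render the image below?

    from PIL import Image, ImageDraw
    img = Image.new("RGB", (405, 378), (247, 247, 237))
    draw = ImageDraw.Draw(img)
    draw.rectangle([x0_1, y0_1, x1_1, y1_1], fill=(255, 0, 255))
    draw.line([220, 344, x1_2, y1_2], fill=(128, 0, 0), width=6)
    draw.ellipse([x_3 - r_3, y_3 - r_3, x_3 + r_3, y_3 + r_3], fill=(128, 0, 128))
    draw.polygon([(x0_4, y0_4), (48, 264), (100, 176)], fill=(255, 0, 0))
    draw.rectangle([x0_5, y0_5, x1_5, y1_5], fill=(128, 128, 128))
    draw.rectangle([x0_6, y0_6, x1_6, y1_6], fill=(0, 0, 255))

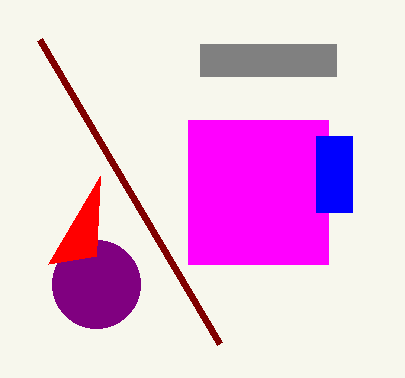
x0_1 = 188; y0_1 = 120; x1_1 = 328; y1_1 = 264; x1_2 = 40; y1_2 = 40; x_3 = 96; y_3 = 284; r_3 = 44; x0_4 = 96; y0_4 = 256; x0_5 = 200; y0_5 = 44; x1_5 = 336; y1_5 = 76; x0_6 = 316; y0_6 = 136; x1_6 = 352; y1_6 = 212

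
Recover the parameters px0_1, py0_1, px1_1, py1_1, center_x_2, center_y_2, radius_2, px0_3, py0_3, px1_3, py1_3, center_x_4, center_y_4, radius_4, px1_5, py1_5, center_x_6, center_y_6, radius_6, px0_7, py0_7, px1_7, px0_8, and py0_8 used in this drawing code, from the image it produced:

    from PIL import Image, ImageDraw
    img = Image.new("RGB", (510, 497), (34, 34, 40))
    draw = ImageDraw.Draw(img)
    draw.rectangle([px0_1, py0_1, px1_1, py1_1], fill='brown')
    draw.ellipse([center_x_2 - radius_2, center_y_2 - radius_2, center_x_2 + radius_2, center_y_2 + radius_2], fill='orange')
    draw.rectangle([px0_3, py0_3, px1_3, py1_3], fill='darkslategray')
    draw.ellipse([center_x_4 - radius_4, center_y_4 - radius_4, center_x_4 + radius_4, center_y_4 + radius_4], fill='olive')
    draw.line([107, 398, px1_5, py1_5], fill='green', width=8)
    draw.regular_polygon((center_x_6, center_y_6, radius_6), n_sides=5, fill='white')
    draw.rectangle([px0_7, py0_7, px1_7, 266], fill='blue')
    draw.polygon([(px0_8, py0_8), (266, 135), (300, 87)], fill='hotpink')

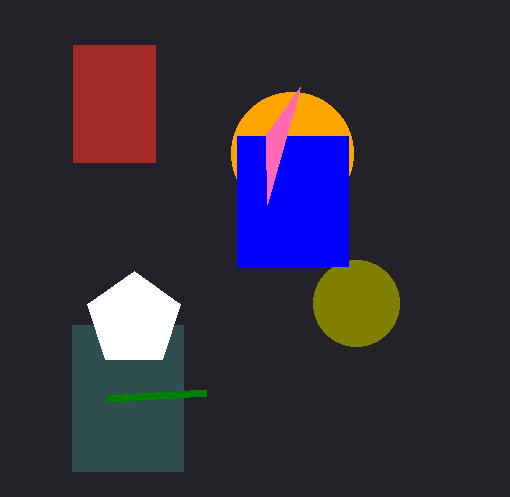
px0_1 = 73
py0_1 = 45
px1_1 = 155
py1_1 = 162
center_x_2 = 292
center_y_2 = 153
radius_2 = 61
px0_3 = 72
py0_3 = 325
px1_3 = 183
py1_3 = 471
center_x_4 = 356
center_y_4 = 303
radius_4 = 43
px1_5 = 206
py1_5 = 392
center_x_6 = 134
center_y_6 = 320
radius_6 = 49
px0_7 = 237
py0_7 = 136
px1_7 = 348
px0_8 = 267
py0_8 = 204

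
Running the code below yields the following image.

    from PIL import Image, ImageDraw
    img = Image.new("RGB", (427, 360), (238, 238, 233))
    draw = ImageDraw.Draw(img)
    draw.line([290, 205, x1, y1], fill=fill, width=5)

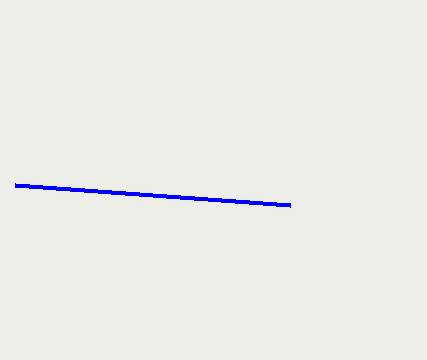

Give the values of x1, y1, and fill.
x1 = 15; y1 = 185; fill = 'blue'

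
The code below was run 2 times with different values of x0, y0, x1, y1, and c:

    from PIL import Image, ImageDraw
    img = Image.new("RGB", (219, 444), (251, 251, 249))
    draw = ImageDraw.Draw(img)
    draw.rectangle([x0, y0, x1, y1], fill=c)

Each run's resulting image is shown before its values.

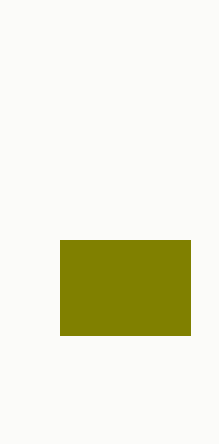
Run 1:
x0 = 60; y0 = 240; x1 = 190; y1 = 335; c = 'olive'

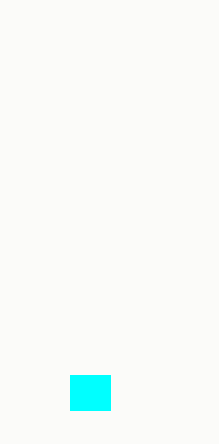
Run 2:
x0 = 70
y0 = 375
x1 = 110
y1 = 410
c = 'cyan'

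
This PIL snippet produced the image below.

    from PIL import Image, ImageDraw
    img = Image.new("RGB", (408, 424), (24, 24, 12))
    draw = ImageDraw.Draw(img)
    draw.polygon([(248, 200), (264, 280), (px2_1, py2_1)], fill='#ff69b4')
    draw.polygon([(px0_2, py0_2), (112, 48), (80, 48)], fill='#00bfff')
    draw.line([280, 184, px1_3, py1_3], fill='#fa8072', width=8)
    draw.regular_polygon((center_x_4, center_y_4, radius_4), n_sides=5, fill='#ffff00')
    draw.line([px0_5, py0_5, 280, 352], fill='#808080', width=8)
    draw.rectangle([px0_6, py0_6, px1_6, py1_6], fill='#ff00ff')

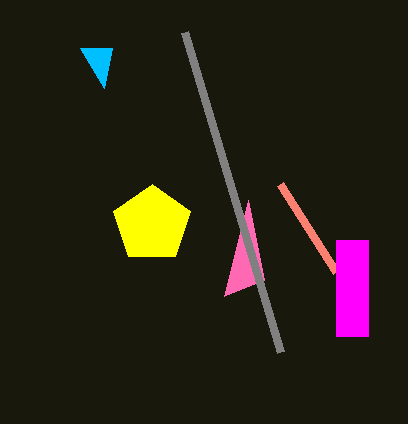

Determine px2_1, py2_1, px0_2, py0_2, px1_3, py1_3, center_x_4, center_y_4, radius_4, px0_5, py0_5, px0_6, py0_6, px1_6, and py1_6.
px2_1 = 224; py2_1 = 296; px0_2 = 104; py0_2 = 88; px1_3 = 336; py1_3 = 272; center_x_4 = 152; center_y_4 = 224; radius_4 = 40; px0_5 = 184; py0_5 = 32; px0_6 = 336; py0_6 = 240; px1_6 = 368; py1_6 = 336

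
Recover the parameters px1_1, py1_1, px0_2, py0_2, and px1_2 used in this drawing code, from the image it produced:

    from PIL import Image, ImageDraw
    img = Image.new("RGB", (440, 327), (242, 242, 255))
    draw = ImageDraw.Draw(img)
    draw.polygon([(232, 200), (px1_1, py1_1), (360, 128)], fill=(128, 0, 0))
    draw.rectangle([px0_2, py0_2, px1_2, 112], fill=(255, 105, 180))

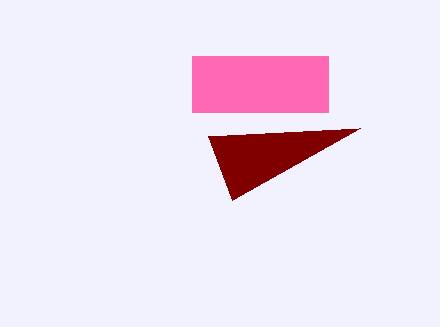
px1_1 = 208
py1_1 = 136
px0_2 = 192
py0_2 = 56
px1_2 = 328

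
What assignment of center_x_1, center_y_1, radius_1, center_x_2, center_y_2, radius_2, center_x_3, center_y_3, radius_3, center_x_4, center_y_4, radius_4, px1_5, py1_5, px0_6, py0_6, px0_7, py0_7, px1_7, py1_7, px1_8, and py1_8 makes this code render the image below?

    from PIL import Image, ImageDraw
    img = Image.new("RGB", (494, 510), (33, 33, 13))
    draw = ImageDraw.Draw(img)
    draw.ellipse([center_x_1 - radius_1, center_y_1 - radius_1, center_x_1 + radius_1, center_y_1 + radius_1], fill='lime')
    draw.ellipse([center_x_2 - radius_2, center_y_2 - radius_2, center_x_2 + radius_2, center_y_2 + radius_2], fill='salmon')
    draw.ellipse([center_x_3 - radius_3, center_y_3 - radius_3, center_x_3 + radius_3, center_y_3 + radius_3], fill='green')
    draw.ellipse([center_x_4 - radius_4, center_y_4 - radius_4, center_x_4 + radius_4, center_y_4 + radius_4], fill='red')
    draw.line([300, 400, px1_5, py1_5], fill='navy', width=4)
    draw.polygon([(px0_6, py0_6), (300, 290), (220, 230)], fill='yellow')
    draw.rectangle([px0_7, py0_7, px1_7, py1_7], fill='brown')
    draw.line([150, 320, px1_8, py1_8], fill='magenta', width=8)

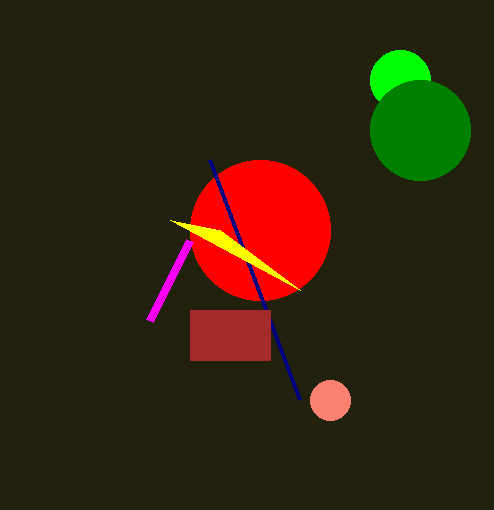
center_x_1 = 400; center_y_1 = 80; radius_1 = 30; center_x_2 = 330; center_y_2 = 400; radius_2 = 20; center_x_3 = 420; center_y_3 = 130; radius_3 = 50; center_x_4 = 260; center_y_4 = 230; radius_4 = 70; px1_5 = 210; py1_5 = 160; px0_6 = 170; py0_6 = 220; px0_7 = 190; py0_7 = 310; px1_7 = 270; py1_7 = 360; px1_8 = 190; py1_8 = 240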